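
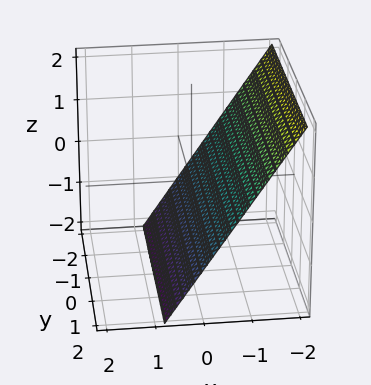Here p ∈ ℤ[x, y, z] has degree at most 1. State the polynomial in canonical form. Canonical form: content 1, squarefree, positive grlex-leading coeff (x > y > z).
First, deg p = 1. The surface is flat (a plane).
Then, from the axis intercepts and sections: one z-axis crossing is at z = -1; it misses every integer gridline on the y-axis.
Finally, solving for integer coefficients yields p as stated.

3*x + 2*z + 2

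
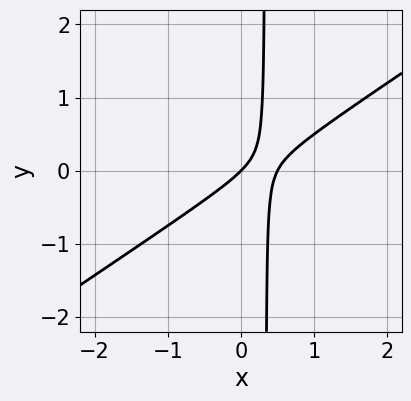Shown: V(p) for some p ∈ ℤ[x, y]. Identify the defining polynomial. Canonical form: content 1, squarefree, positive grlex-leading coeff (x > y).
2*x^2 - 3*x*y - x + y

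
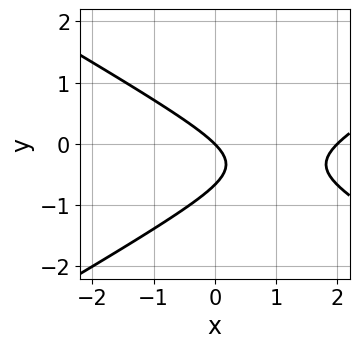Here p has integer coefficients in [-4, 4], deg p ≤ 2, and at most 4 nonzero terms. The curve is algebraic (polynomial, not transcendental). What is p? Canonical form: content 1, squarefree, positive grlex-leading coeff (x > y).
x^2 - 3*y^2 - 2*x - 2*y

(a) The degree is 2 — no degree-1 curve has this shape.
(b) Against the integer gridlines: the x-axis gridline crossings are at x ∈ {0, 2}; it crosses the y-axis at the gridline y = 0.
(c) Together with the visible shape, these determine p as stated.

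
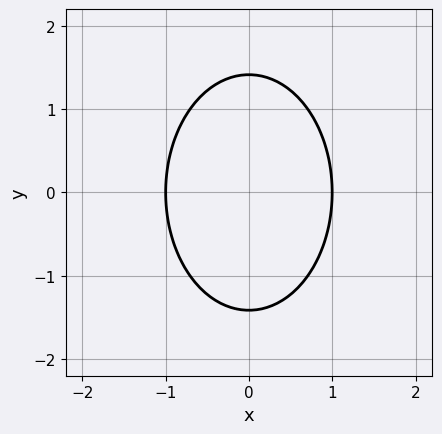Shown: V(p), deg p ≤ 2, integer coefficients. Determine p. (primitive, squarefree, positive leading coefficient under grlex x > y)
(a) The degree is 2 — the shape is more complex than any degree-1 curve.
(b) Symmetries: the y ↦ −y reflection is a symmetry, so y appears only in even powers; it's symmetric under x → −x, forcing even powers of x.
(c) Reading off the gridlines: the x-axis gridline crossings are at x ∈ {-1, 1}.
(d) These observations pin down the coefficients.

2*x^2 + y^2 - 2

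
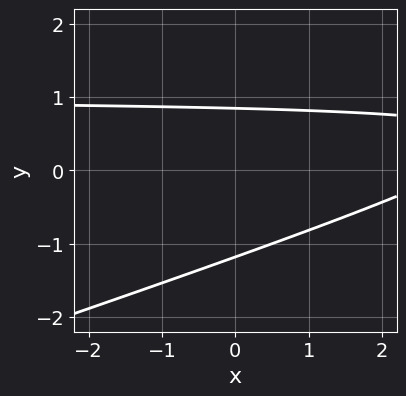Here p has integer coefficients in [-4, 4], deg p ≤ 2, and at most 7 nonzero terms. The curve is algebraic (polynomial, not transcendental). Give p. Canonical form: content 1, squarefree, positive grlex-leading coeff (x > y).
1. Degree: the shape is more complex than any degree-1 curve, so deg p = 2.
2. Checking where it meets the axes: no x-intercept at any integer in the box.
3. Assembling these constraints gives the stated polynomial.

x*y - 3*y^2 - x - y + 3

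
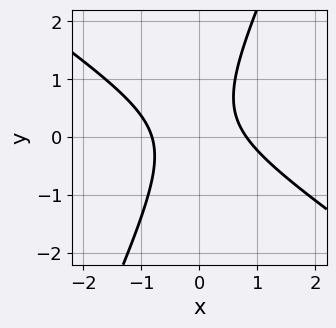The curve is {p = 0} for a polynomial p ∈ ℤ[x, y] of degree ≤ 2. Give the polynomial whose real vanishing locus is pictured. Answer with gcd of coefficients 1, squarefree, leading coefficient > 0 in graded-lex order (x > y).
3*x^2 + 3*x*y - 2*y^2 + y - 2

Degree: the shape is more complex than any degree-1 curve, so deg p = 2.
From the axis intercepts and sections: it misses every integer gridline on the y-axis.
Fitting integer coefficients to these (and the overall shape) gives p.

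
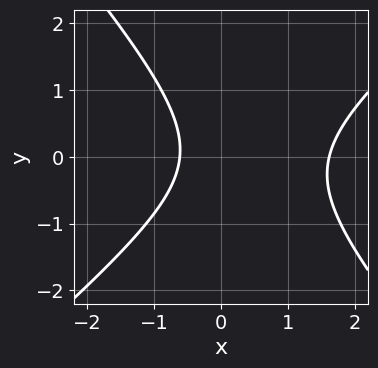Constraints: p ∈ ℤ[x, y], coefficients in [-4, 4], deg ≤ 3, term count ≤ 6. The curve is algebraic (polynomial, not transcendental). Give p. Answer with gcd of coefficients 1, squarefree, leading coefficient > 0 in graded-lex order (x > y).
3*x^2 - x*y - 3*y^2 - 3*x - 3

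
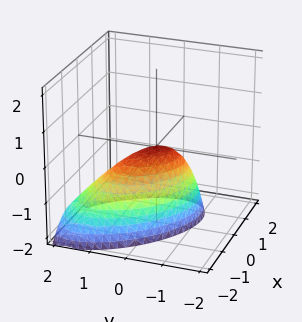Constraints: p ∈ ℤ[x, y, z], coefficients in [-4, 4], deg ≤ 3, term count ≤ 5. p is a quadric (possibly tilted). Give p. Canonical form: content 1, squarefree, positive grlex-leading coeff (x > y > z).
deg p = 2. No degree-1 surface has this shape.
Checking where it meets the axes: it meets the y-axis at y = 0 (among the integer gridlines); it crosses the x-axis at the gridline x = 0; it meets the z-axis at z = 0 (among the integer gridlines).
The integer polynomial consistent with all of this is the stated p.

2*x^2 + 2*x*y + 2*y^2 + y*z + 2*z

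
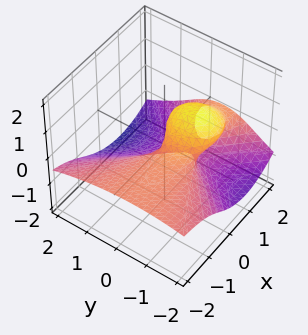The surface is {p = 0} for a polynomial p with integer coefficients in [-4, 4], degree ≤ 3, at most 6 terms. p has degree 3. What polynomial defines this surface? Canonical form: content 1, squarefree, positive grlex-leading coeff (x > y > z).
2*x^2*z + 2*z^3 - 3*x*z + y^2 + y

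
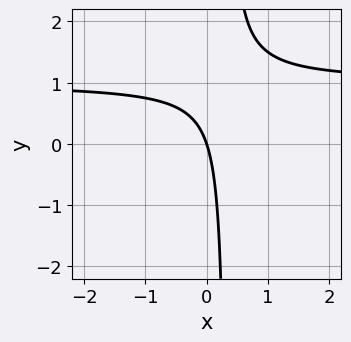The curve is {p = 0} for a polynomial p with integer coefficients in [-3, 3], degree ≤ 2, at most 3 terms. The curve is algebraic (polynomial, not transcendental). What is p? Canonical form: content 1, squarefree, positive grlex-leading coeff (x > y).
3*x*y - 3*x - y

First, deg p = 2. The shape is more complex than any degree-1 curve.
Then, from the axis intercepts and sections: one x-axis crossing is at x = 0; it crosses the y-axis at the gridline y = 0.
Finally, together with the visible shape, these determine p as stated.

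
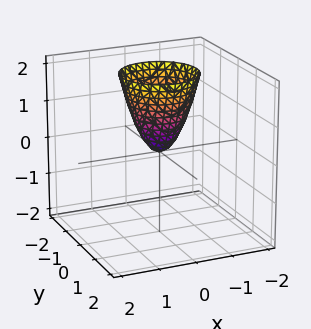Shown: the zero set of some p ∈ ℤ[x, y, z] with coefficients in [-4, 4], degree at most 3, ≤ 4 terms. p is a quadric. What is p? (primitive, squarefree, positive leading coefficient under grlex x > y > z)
2*x^2 + 2*y^2 - z

(a) The degree is 2 — a single bowl opening along one axis; a quadric.
(b) By symmetry, every cross-section ⟂ z is a circle, so x, y appear only via x² + y².
(c) Reading off the gridlines: a circular section at z = 2 has radius exactly 1; it crosses the x-axis at the gridline x = 0; it crosses the y-axis at the gridline y = 0.
(d) The integer polynomial consistent with all of this is the stated p.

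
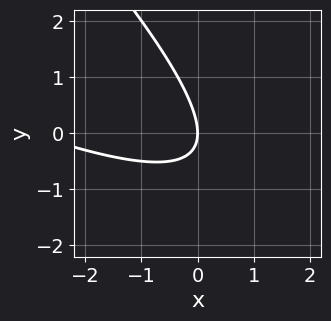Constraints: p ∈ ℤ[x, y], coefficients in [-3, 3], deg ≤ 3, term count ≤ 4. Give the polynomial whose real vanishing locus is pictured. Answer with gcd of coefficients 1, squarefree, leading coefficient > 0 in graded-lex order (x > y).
deg p = 2. A generic line meets the curve in up to 2 points.
From the axis intercepts and sections: one y-axis crossing is at y = 0; it crosses the x-axis at the gridline x = 0.
Together with the visible shape, these determine p as stated.

x^2 + 3*x*y + 2*y^2 + 3*x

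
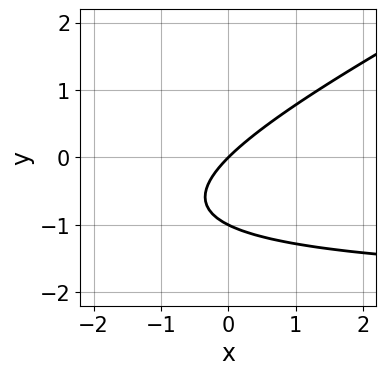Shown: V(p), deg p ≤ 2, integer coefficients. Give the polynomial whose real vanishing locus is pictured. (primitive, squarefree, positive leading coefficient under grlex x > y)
First, the degree is 2 — the shape is more complex than any degree-1 curve.
Then, from the axis intercepts and sections: the y-axis gridline crossings are at y ∈ {-1, 0}; it meets the x-axis at x = 0 (among the integer gridlines).
Finally, fitting integer coefficients to these (and the overall shape) gives p.

x*y - 2*y^2 + 2*x - 2*y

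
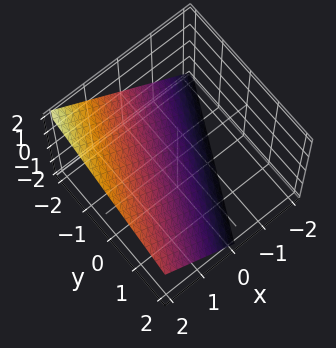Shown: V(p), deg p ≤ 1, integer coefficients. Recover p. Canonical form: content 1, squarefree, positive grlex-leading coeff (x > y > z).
2*x - y - 2*z - 2

(a) deg p = 1. Every cross-section is a straight line — this is a plane.
(b) From the axis intercepts and sections: it meets the y-axis at y = -2 (among the integer gridlines); it crosses the z-axis at the gridline z = -1; it crosses the x-axis at the gridline x = 1.
(c) Putting this together gives p.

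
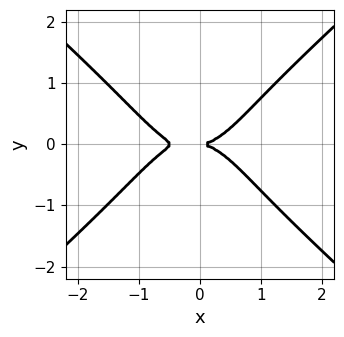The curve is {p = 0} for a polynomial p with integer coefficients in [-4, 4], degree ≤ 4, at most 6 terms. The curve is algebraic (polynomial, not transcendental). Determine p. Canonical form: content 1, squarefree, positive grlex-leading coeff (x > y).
2*x^4 - x^2*y^2 - 2*y^4 + x^3 - 3*y^2

deg p = 4. No degree-3 curve has this shape.
Symmetries: it's symmetric under y → −y, forcing even powers of y.
Against the integer gridlines: it meets the y-axis at y = 0 (among the integer gridlines); it meets the x-axis at x = 0 (among the integer gridlines).
The integer polynomial consistent with all of this is the stated p.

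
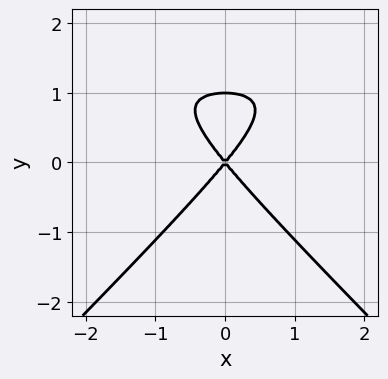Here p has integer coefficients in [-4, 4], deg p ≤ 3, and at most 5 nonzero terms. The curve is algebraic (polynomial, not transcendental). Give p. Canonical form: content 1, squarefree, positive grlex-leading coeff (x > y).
deg p = 3. A generic line meets the curve in up to 3 points.
Symmetries: it's symmetric under x → −x, forcing even powers of x.
From the visible intercepts: among the integer gridlines, it crosses the y-axis at y ∈ {0, 1}; one x-axis crossing is at x = 0.
Putting this together gives p.

2*x^2*y - 2*y^3 - 3*x^2 + 2*y^2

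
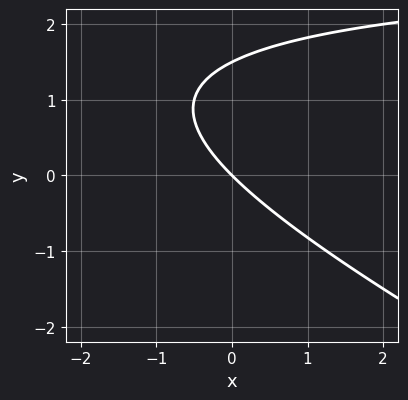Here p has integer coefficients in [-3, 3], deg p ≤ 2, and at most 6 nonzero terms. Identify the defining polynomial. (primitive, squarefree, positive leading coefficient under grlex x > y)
First, the degree is 2 — a generic line meets the curve in up to 2 points.
Then, observable constraints: it meets the y-axis at y = 0 (among the integer gridlines); one x-axis crossing is at x = 0.
Finally, solving for integer coefficients yields p as stated.

x*y + 2*y^2 - 3*x - 3*y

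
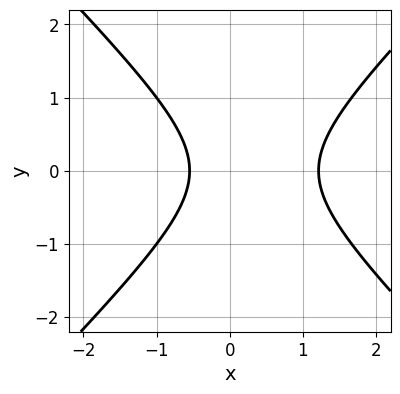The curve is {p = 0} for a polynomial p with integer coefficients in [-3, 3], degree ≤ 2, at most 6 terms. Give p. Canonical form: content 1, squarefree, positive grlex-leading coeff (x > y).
1. deg p = 2.
2. Symmetries: it's symmetric under y → −y, forcing even powers of y.
3. Reading off the gridlines: the curve avoids every integer y-axis point in the box.
4. Fitting integer coefficients to these (and the overall shape) gives p.

3*x^2 - 3*y^2 - 2*x - 2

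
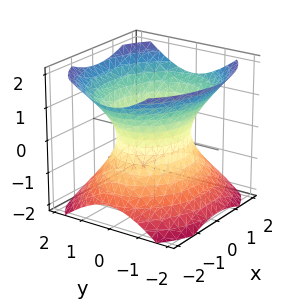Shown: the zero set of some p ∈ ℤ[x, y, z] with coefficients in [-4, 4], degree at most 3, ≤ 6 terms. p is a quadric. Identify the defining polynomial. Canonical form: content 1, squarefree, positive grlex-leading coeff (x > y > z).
2*x^2 + 3*y^2 - 3*z^2 - 3

deg p = 2. One connected sheet with a waist; a quadric.
Symmetries: it's symmetric under z → −z, forcing even powers of z; the y ↦ −y reflection is a symmetry, so y appears only in even powers; it's symmetric under x → −x, forcing even powers of x.
From the visible intercepts: it misses every integer gridline on the z-axis; the y-axis gridline crossings are at y ∈ {-1, 1}.
Fitting integer coefficients to these (and the overall shape) gives p.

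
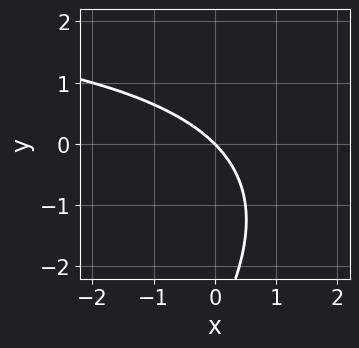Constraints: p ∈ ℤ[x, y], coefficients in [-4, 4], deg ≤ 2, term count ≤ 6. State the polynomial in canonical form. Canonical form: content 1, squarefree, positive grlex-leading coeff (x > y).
x*y - y^2 - 3*x - 3*y

deg p = 2.
From the visible intercepts: one x-axis crossing is at x = 0; it crosses the y-axis at the gridline y = 0.
These observations pin down the coefficients.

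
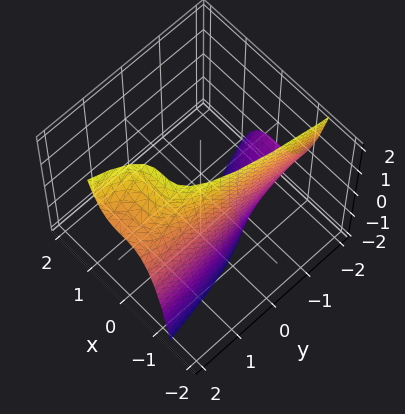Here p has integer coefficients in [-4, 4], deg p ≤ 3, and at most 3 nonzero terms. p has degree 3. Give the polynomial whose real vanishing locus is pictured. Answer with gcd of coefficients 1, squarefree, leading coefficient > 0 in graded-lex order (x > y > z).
3*x^3 - y*z + 2

1. The degree is 3 — the shape is more complex than any degree-2 surface.
2. From the axis intercepts and sections: it misses every integer gridline on the y-axis; no z-intercept at any integer in the box.
3. The integer polynomial consistent with all of this is the stated p.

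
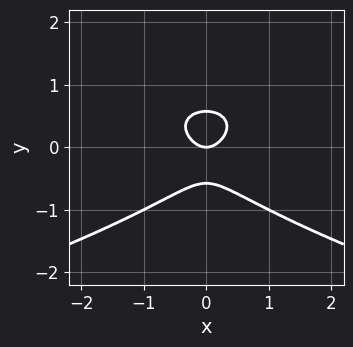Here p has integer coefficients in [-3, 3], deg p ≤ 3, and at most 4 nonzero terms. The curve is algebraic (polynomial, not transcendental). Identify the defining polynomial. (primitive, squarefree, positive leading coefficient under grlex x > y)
3*y^3 + 2*x^2 - y

(a) The degree is 3 — the shape is more complex than any degree-2 curve.
(b) Symmetries: mirror symmetry x ↦ −x ⇒ only even powers of x.
(c) Against the integer gridlines: it meets the y-axis at y = 0 (among the integer gridlines); it meets the x-axis at x = 0 (among the integer gridlines).
(d) Solving for integer coefficients yields p as stated.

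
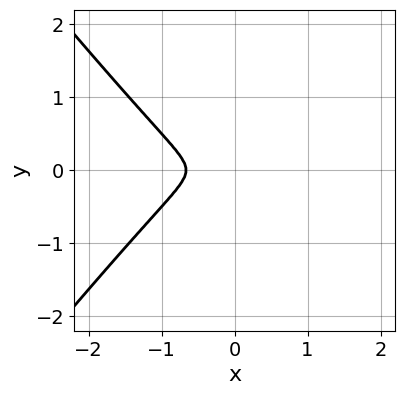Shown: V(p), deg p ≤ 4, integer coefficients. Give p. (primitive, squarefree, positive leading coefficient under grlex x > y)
3*x^3 - 2*x*y^2 + 2*x^2 + 2*y^2

(a) The degree is 3 — no degree-2 curve has this shape.
(b) Symmetries: it's symmetric under y → −y, forcing even powers of y.
(c) Together with the visible shape, these determine p as stated.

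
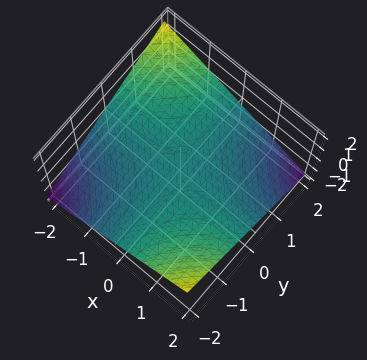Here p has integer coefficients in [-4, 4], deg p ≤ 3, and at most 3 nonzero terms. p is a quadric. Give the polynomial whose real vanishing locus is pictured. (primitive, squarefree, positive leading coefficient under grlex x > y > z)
x*y + 3*z

First, the degree is 2 — a hyperbolic paraboloid; a quadric.
Then, reading off the gridlines: every point of the x-axis in the box is on the surface; the visible y-axis segment lies entirely on the surface; it meets the z-axis at z = 0 (among the integer gridlines).
Finally, solving for integer coefficients yields p as stated.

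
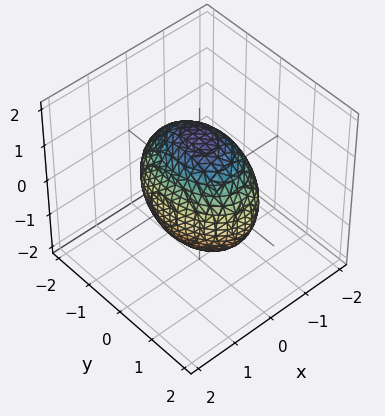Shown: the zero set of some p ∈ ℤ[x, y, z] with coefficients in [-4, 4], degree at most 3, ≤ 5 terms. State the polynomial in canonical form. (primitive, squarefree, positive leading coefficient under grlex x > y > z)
2*x^2 + y^2 + z^2 - 2

1. Degree: bounded and convex; a quadric, so deg p = 2.
2. Symmetries: mirror symmetry y ↦ −y ⇒ only even powers of y; mirror symmetry x ↦ −x ⇒ only even powers of x; the z ↦ −z reflection is a symmetry, so z appears only in even powers.
3. From the visible intercepts: among the integer gridlines, it crosses the x-axis at x ∈ {-1, 1}.
4. Together with the visible shape, these determine p as stated.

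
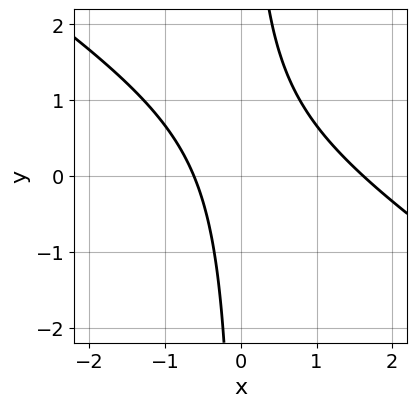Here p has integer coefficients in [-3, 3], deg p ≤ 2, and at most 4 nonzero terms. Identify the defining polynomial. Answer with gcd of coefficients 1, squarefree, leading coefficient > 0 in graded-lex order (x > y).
2*x^2 + 3*x*y - 2*x - 2

The degree is 2 — a generic line meets the curve in up to 2 points.
From the axis intercepts and sections: the curve avoids every integer y-axis point in the box.
Solving for integer coefficients yields p as stated.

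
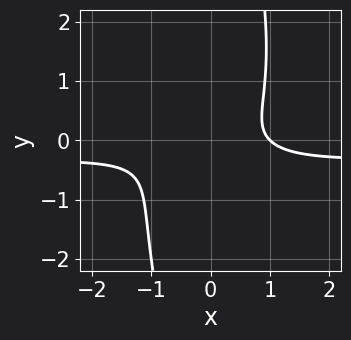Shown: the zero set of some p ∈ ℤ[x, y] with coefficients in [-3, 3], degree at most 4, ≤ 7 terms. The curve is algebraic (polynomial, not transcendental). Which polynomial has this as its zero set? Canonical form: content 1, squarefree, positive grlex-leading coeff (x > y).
(a) Degree: no degree-3 curve has this shape, so deg p = 4.
(b) Against the integer gridlines: no y-intercept at any integer in the box; one x-axis crossing is at x = 1.
(c) Putting this together gives p.

3*x^3*y + x*y^3 + x^3 - 3*y^2 - 1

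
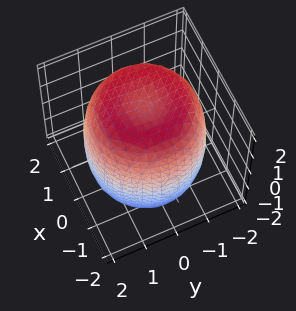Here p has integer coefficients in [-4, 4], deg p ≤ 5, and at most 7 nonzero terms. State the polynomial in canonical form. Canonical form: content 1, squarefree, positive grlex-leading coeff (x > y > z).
x^4 + 2*x^2*y^2 + y^4 - 2*x^2 - 2*y^2 + z^2 - 3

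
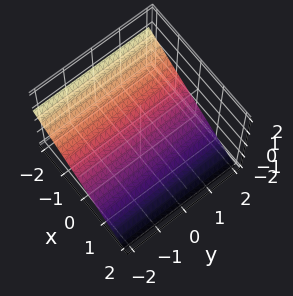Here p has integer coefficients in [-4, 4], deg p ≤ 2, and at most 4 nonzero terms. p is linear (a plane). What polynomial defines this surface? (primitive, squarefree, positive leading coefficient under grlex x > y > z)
2*x + 3*z + 2

(a) The degree is 1 — every cross-section is a straight line — this is a plane.
(b) Observable constraints: it misses every integer gridline on the y-axis; it meets the x-axis at x = -1 (among the integer gridlines).
(c) Fitting integer coefficients to these (and the overall shape) gives p.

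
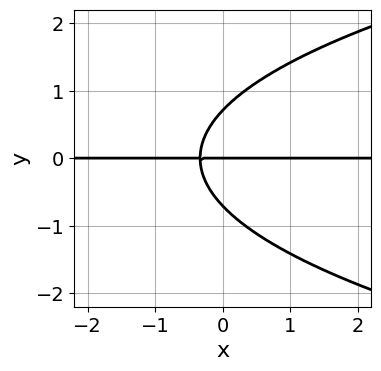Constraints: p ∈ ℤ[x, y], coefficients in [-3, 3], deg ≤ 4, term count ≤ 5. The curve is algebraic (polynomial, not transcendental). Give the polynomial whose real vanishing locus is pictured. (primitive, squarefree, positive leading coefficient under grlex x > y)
2*y^3 - 3*x*y - y

Degree: a generic line meets the curve in up to 3 points, so deg p = 3.
Checking where it meets the axes: every point of the x-axis in the box is on the curve; it meets the y-axis at y = 0 (among the integer gridlines).
Putting this together gives p.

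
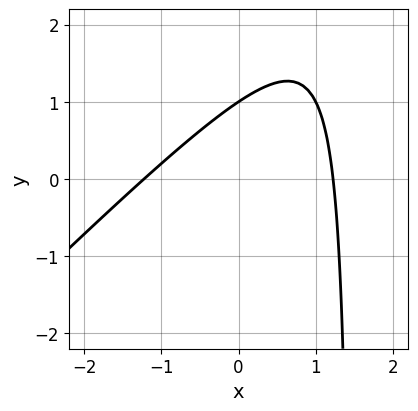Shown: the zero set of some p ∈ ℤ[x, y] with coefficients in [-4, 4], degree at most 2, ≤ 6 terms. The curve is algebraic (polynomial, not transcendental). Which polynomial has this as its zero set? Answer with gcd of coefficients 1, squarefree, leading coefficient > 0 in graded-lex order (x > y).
deg p = 2. No degree-1 curve has this shape.
Against the integer gridlines: it meets the y-axis at y = 1 (among the integer gridlines).
Solving for integer coefficients yields p as stated.

2*x^2 - 2*x*y + 3*y - 3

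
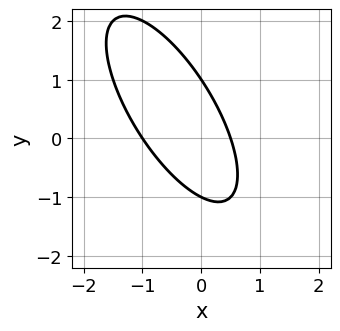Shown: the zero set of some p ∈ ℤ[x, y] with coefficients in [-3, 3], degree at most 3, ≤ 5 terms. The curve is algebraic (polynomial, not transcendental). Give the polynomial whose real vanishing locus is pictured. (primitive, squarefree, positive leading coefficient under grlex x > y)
First, degree: no degree-1 curve has this shape, so deg p = 2.
Then, observable constraints: one x-axis crossing is at x = -1; among the integer gridlines, it crosses the y-axis at y ∈ {-1, 1}.
Finally, putting this together gives p.

2*x^2 + 2*x*y + y^2 + x - 1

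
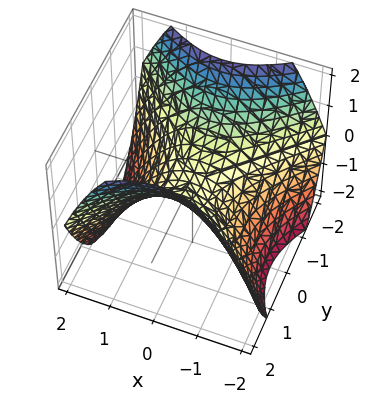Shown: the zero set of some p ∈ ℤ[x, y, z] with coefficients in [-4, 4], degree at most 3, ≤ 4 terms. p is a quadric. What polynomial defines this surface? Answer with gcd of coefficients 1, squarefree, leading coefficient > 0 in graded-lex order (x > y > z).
(a) The degree is 2 — a saddle surface; a quadric.
(b) Symmetries: it's symmetric under x → −x, forcing even powers of x; mirror symmetry y ↦ −y ⇒ only even powers of y.
(c) From the visible intercepts: it crosses the x-axis at the gridline x = 0; it meets the z-axis at z = 0 (among the integer gridlines).
(d) Fitting integer coefficients to these (and the overall shape) gives p.

2*x^2 - 2*y^2 + 3*z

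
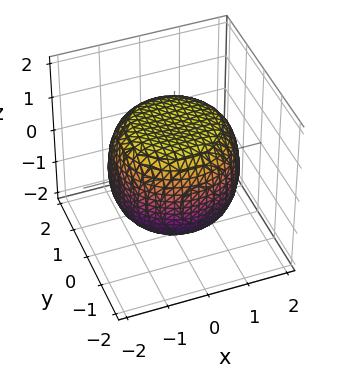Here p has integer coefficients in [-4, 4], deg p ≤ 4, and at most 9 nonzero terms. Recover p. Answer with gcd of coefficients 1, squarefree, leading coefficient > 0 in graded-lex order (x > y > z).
x^4 + 2*x^2*y^2 + y^4 - x^2 - y^2 + 2*z^2 - 3

deg p = 4.
Symmetries: the surface is invariant under rotation about z: p = q(x² + y², z).
Checking where it meets the axes: a circular section at z = 1 has radius between 1 and 2.
Matching integer coefficients to the picture gives p.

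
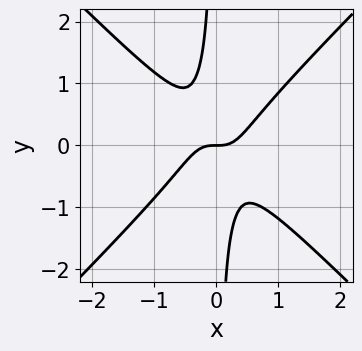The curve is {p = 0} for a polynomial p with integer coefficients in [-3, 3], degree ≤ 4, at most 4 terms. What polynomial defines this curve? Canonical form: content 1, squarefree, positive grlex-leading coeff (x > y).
First, deg p = 3. A generic line meets the curve in up to 3 points.
Next, from the visible intercepts: it meets the x-axis at x = 0 (among the integer gridlines); it meets the y-axis at y = 0 (among the integer gridlines).
Finally, fitting integer coefficients to these (and the overall shape) gives p.

3*x^3 - 3*x*y^2 - y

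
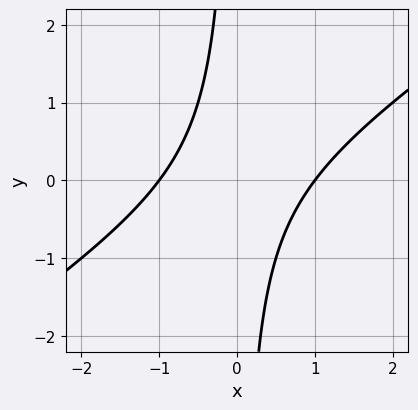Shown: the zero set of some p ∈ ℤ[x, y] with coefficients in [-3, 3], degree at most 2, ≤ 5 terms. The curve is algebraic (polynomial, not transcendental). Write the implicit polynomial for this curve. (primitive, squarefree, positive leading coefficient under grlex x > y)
1. Degree: no degree-1 curve has this shape, so deg p = 2.
2. Reading off the gridlines: no y-intercept at any integer in the box; the x-axis gridline crossings are at x ∈ {-1, 1}.
3. Putting this together gives p.

2*x^2 - 3*x*y - 2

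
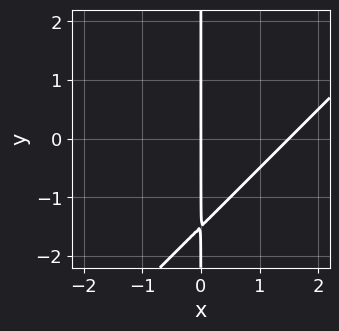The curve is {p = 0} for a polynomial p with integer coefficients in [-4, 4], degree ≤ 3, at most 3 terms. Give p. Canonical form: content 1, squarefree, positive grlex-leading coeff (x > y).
2*x^2 - 2*x*y - 3*x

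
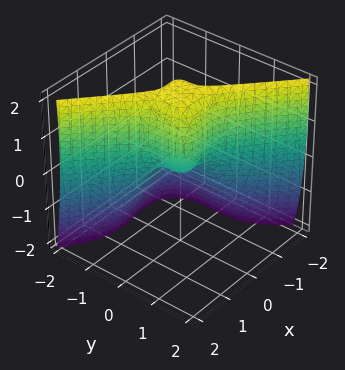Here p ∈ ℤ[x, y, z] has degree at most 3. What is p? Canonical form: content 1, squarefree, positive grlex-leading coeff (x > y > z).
3*x^3 - x*y^2 + 3*y^3 + z^2 - 2*z

(a) The degree is 3 — no degree-2 surface has this shape.
(b) Checking where it meets the axes: one y-axis crossing is at y = 0; it crosses the x-axis at the gridline x = 0.
(c) These observations pin down the coefficients.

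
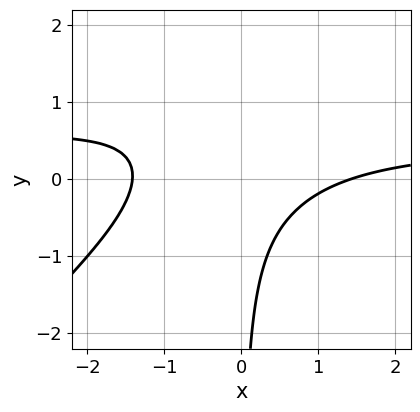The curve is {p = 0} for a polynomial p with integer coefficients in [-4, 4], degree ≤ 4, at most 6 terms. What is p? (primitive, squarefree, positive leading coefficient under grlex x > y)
(a) The degree is 3 — a generic line meets the curve in up to 3 points.
(b) From the visible intercepts: the curve avoids every integer y-axis point in the box.
(c) The integer polynomial consistent with all of this is the stated p.

2*x^2*y - 2*x*y^2 - x^2 + 3*x*y + 2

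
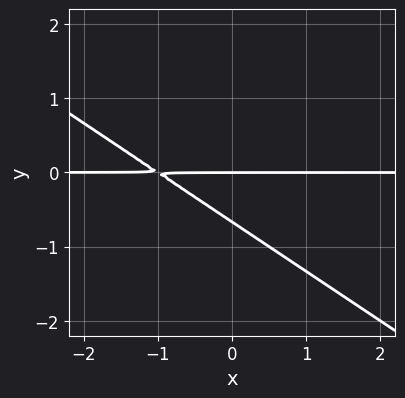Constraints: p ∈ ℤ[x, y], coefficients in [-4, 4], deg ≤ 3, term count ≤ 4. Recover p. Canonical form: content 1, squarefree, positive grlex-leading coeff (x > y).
2*x*y + 3*y^2 + 2*y

The degree is 2 — the shape is more complex than any degree-1 curve.
Reading off the gridlines: every point of the x-axis in the box is on the curve; it meets the y-axis at y = 0 (among the integer gridlines).
Matching integer coefficients to the picture gives p.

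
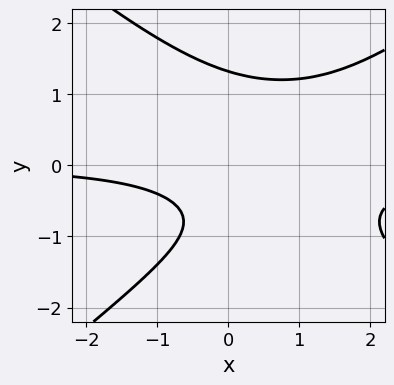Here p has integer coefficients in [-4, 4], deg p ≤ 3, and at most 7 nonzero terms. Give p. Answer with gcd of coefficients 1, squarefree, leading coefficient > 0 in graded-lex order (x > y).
(a) Degree: no degree-2 curve has this shape, so deg p = 3.
(b) From the axis intercepts and sections: the curve avoids every integer x-axis point in the box.
(c) Assembling these constraints gives the stated polynomial.

2*x^2*y - 3*y^3 - 3*x*y + 3*y + 3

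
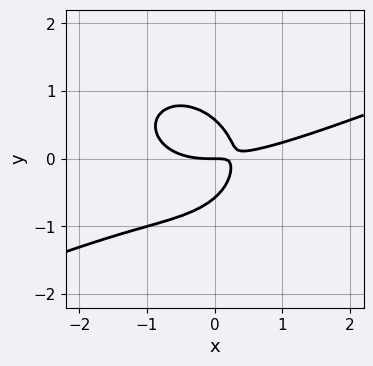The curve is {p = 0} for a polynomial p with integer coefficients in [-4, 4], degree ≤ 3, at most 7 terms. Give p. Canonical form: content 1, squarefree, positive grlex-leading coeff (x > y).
x^3 - 2*x^2*y - 3*y^3 - 3*x*y + y

First, the degree is 3 — a generic line meets the curve in up to 3 points.
Next, observable constraints: one x-axis crossing is at x = 0; one y-axis crossing is at y = 0.
Finally, putting this together gives p.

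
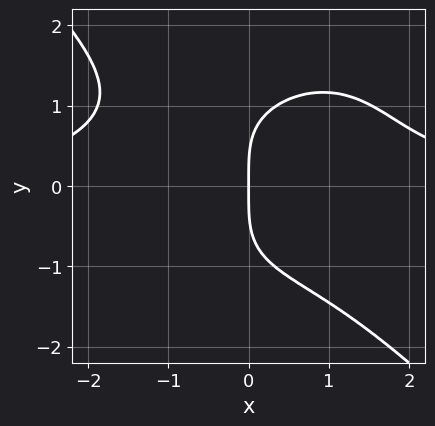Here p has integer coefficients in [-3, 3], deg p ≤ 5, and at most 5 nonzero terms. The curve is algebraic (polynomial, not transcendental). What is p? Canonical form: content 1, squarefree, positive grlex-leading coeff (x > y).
The degree is 4 — a generic line meets the curve in up to 4 points.
Checking where it meets the axes: one x-axis crossing is at x = 0; it meets the y-axis at y = 0 (among the integer gridlines).
Fitting integer coefficients to these (and the overall shape) gives p.

x^3*y + y^4 - 3*x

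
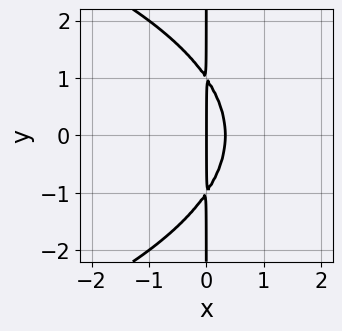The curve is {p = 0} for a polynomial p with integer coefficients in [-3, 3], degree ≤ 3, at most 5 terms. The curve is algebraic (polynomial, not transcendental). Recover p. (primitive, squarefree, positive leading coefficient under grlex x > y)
First, degree: a generic line meets the curve in up to 3 points, so deg p = 3.
Then, symmetries: it's symmetric under y → −y, forcing even powers of y.
Next, against the integer gridlines: every point of the y-axis in the box is on the curve; it crosses the x-axis at the gridline x = 0.
Finally, the integer polynomial consistent with all of this is the stated p.

x*y^2 + 3*x^2 - x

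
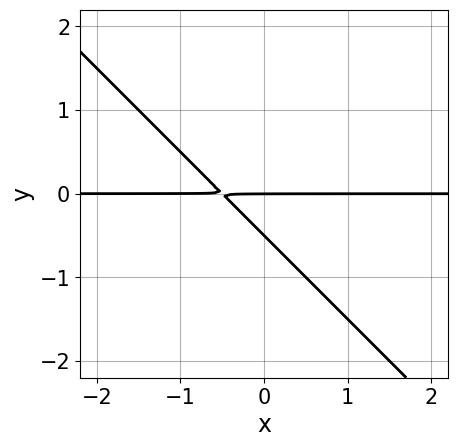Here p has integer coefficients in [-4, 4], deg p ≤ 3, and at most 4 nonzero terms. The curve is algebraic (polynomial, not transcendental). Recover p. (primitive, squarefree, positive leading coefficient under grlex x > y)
Degree: a generic line meets the curve in up to 2 points, so deg p = 2.
Observable constraints: every point of the x-axis in the box is on the curve; it meets the y-axis at y = 0 (among the integer gridlines).
Solving for integer coefficients yields p as stated.

2*x*y + 2*y^2 + y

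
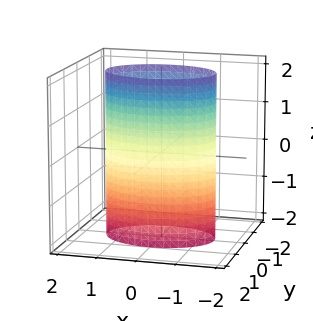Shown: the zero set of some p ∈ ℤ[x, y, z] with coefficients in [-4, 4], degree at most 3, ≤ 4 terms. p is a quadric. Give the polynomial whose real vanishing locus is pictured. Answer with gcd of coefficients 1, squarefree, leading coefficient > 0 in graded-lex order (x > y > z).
x^2 + 2*y^2 - 2

The degree is 2 — constant cross-section along one axis; a quadric.
Symmetries: it's symmetric under x → −x, forcing even powers of x; it's symmetric under z → −z, forcing even powers of z; the y ↦ −y reflection is a symmetry, so y appears only in even powers.
Checking where it meets the axes: the y-axis gridline crossings are at y ∈ {-1, 1}; no z-intercept at any integer in the box.
Together with the visible shape, these determine p as stated.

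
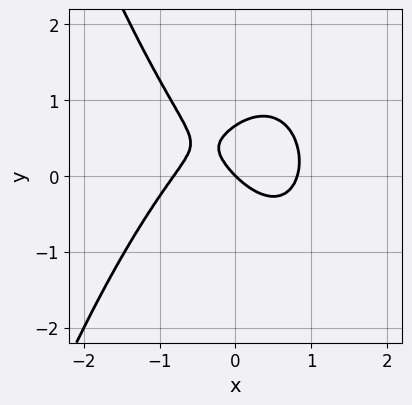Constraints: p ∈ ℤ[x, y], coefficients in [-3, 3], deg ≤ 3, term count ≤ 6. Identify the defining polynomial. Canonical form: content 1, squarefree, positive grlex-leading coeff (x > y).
3*x^3 + x*y + 3*y^2 - 2*x - 2*y

1. Degree: no degree-2 curve has this shape, so deg p = 3.
2. From the visible intercepts: it meets the y-axis at y = 0 (among the integer gridlines); it crosses the x-axis at the gridline x = 0.
3. The integer polynomial consistent with all of this is the stated p.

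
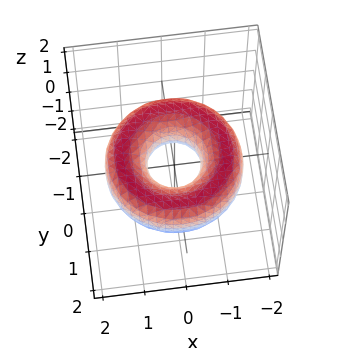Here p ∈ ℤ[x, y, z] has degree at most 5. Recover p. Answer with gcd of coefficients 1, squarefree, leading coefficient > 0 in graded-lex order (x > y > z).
(a) Degree: a generic line meets the surface in up to 4 points, so deg p = 4.
(b) Symmetry: the z-axis is an axis of rotation, so x and y enter only as x² + y².
(c) Against the integer gridlines: a circular section at z = 0 has radius between 0 and 1; no z-intercept at any integer in the box.
(d) Putting this together gives p.

x^4 + 2*x^2*y^2 + y^4 - 3*x^2 - 3*y^2 + 3*z^2 + 1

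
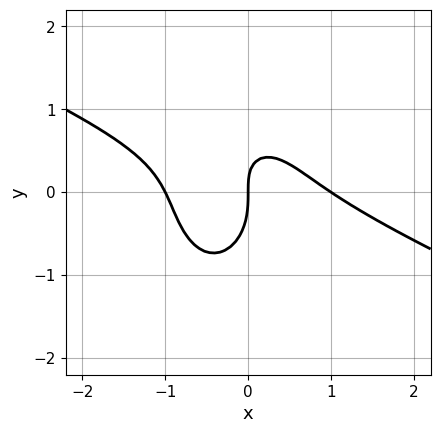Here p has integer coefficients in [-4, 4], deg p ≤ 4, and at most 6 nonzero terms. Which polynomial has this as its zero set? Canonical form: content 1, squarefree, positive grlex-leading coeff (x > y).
(a) Degree: a generic line meets the curve in up to 3 points, so deg p = 3.
(b) Observable constraints: one y-axis crossing is at y = 0; the x-axis gridline crossings are at x ∈ {-1, 0, 1}.
(c) These observations pin down the coefficients.

x^3 + 2*x^2*y + y^3 + x*y - x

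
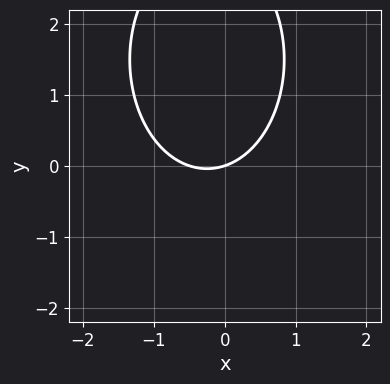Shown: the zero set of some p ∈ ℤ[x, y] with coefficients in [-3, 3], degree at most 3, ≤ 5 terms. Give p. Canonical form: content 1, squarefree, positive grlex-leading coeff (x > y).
(a) deg p = 2. The shape is more complex than any degree-1 curve.
(b) Against the integer gridlines: it crosses the x-axis at the gridline x = 0; one y-axis crossing is at y = 0.
(c) Assembling these constraints gives the stated polynomial.

2*x^2 + y^2 + x - 3*y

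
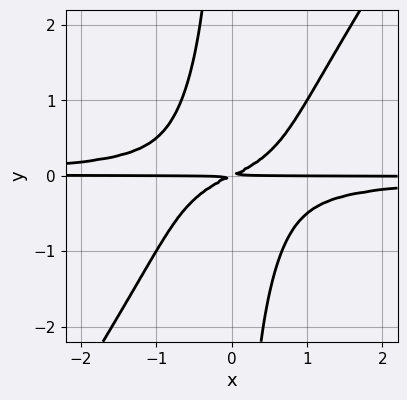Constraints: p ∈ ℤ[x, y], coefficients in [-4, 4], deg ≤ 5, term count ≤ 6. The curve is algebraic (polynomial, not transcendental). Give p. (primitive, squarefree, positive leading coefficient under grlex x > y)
3*x^2*y^2 - 2*x*y^3 + x*y - 2*y^2

First, deg p = 4. A generic line meets the curve in up to 4 points.
Next, from the axis intercepts and sections: the visible x-axis segment lies entirely on the curve.
Finally, solving for integer coefficients yields p as stated.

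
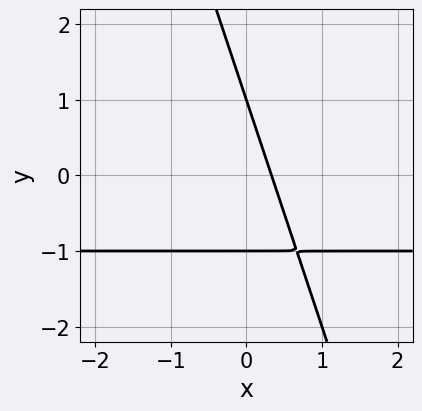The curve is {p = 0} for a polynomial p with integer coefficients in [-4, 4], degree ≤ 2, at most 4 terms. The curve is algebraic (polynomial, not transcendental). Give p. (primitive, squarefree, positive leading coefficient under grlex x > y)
(a) deg p = 2. No degree-1 curve has this shape.
(b) Reading off the gridlines: the y-axis gridline crossings are at y ∈ {-1, 1}.
(c) These observations pin down the coefficients.

3*x*y + y^2 + 3*x - 1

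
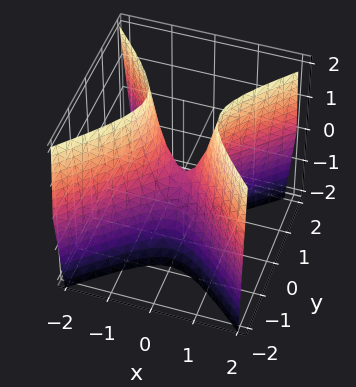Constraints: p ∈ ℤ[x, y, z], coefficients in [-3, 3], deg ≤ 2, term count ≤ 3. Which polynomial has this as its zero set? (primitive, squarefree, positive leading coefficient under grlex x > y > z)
3*x^2 - 3*y^2 - z

The degree is 2 — a hyperbolic paraboloid; a quadric.
Symmetries: mirror symmetry y ↦ −y ⇒ only even powers of y; the x ↦ −x reflection is a symmetry, so x appears only in even powers.
Against the integer gridlines: one z-axis crossing is at z = 0; it meets the y-axis at y = 0 (among the integer gridlines); it crosses the x-axis at the gridline x = 0.
Fitting integer coefficients to these (and the overall shape) gives p.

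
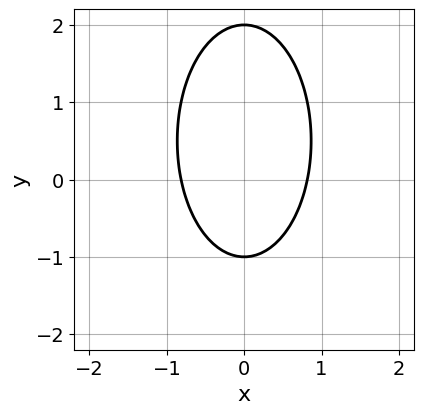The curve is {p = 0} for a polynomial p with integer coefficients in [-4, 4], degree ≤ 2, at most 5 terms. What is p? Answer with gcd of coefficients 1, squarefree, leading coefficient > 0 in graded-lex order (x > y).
(a) deg p = 2.
(b) Symmetries: the x ↦ −x reflection is a symmetry, so x appears only in even powers.
(c) From the axis intercepts and sections: among the integer gridlines, it crosses the y-axis at y ∈ {-1, 2}.
(d) These observations pin down the coefficients.

3*x^2 + y^2 - y - 2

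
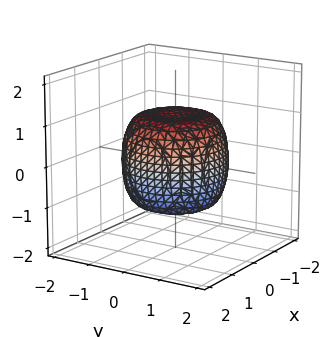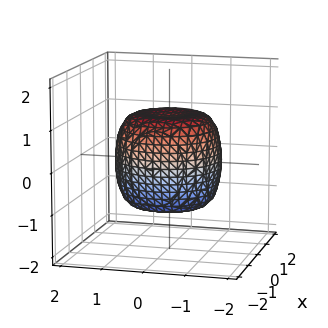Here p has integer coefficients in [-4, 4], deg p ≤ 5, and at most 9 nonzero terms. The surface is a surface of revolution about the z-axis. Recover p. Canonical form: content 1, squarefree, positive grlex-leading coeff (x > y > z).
1. The degree is 4 — a generic line meets the surface in up to 4 points.
2. Symmetry: the surface is invariant under rotation about z: p = q(x² + y², z).
3. Against the integer gridlines: a circular section at z = 1 has radius exactly 1; the z-axis gridline crossings are at z ∈ {-1, 1}.
4. Solving for integer coefficients yields p as stated.

x^4 + 2*x^2*y^2 + y^4 - x^2 - y^2 + z^2 - 1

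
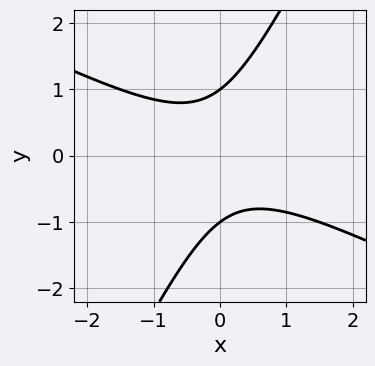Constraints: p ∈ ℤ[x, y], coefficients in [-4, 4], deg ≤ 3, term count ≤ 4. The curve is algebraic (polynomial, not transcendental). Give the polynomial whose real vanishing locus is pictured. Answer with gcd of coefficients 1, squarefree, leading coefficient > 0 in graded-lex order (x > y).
2*x^2 + 3*x*y - 2*y^2 + 2

First, deg p = 2. A generic line meets the curve in up to 2 points.
Then, checking where it meets the axes: among the integer gridlines, it crosses the y-axis at y ∈ {-1, 1}; it misses every integer gridline on the x-axis.
Finally, fitting integer coefficients to these (and the overall shape) gives p.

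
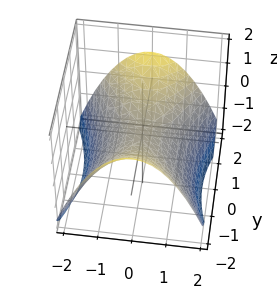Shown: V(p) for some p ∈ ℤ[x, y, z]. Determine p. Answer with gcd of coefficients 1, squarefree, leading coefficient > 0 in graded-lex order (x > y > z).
1. The degree is 2 — a saddle surface; a quadric.
2. Symmetries: it's symmetric under x → −x, forcing even powers of x; mirror symmetry y ↦ −y ⇒ only even powers of y.
3. From the visible intercepts: one z-axis crossing is at z = 0; it meets the y-axis at y = 0 (among the integer gridlines).
4. The integer polynomial consistent with all of this is the stated p.

2*x^2 - y^2 + 3*z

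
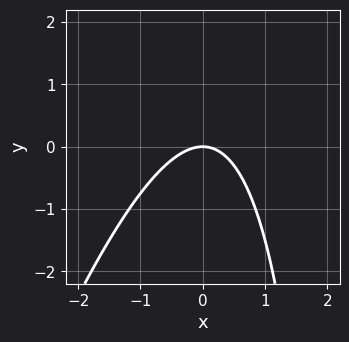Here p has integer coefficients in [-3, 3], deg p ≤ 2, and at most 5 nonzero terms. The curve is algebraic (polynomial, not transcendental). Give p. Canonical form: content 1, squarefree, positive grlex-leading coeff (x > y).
(a) The degree is 2 — a generic line meets the curve in up to 2 points.
(b) Reading off the gridlines: one x-axis crossing is at x = 0; it crosses the y-axis at the gridline y = 0.
(c) Together with the visible shape, these determine p as stated.

3*x^2 - x*y + 3*y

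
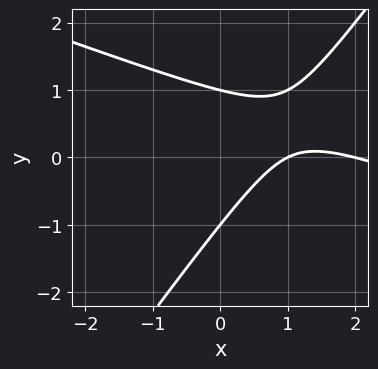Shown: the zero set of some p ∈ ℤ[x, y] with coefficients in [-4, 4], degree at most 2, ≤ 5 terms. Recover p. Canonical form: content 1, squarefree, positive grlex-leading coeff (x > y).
The degree is 2 — a generic line meets the curve in up to 2 points.
From the axis intercepts and sections: the y-axis gridline crossings are at y ∈ {-1, 1}; among the integer gridlines, it crosses the x-axis at x ∈ {1, 2}.
Putting this together gives p.

x^2 + 2*x*y - 2*y^2 - 3*x + 2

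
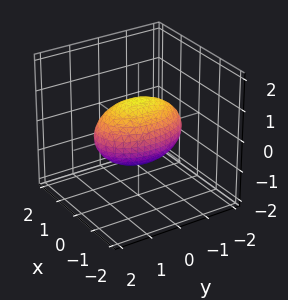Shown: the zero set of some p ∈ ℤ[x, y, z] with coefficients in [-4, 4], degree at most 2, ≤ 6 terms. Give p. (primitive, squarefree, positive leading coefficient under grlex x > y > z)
2*x^2 + y^2 + 2*z^2 - 2

1. The degree is 2 — bounded and convex; a quadric.
2. Symmetries: it's symmetric under x → −x, forcing even powers of x; the z ↦ −z reflection is a symmetry, so z appears only in even powers; mirror symmetry y ↦ −y ⇒ only even powers of y.
3. Checking where it meets the axes: among the integer gridlines, it crosses the z-axis at z ∈ {-1, 1}; among the integer gridlines, it crosses the x-axis at x ∈ {-1, 1}.
4. Assembling these constraints gives the stated polynomial.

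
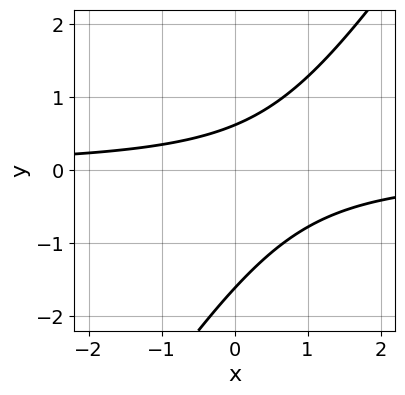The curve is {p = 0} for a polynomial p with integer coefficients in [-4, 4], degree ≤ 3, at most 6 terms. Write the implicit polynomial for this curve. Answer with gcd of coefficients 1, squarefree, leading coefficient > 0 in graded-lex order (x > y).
3*x*y - 2*y^2 - 2*y + 2

(a) The degree is 2 — a generic line meets the curve in up to 2 points.
(b) Observable constraints: no x-intercept at any integer in the box.
(c) Putting this together gives p.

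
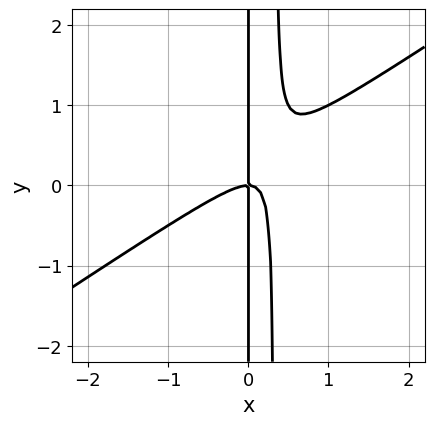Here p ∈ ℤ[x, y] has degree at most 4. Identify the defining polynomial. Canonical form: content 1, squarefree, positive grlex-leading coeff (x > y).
2*x^3 - 3*x^2*y + x*y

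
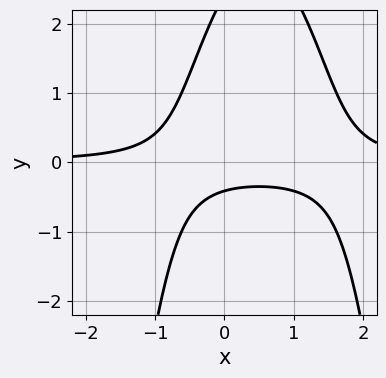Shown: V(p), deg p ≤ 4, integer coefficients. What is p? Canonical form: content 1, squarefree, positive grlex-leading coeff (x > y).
2*x^2*y - 2*x*y + y^2 - 2*y - 1

The degree is 3 — a generic line meets the curve in up to 3 points.
Checking where it meets the axes: the curve avoids every integer x-axis point in the box.
These observations pin down the coefficients.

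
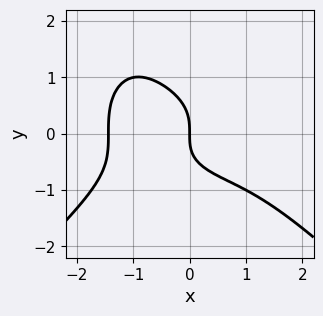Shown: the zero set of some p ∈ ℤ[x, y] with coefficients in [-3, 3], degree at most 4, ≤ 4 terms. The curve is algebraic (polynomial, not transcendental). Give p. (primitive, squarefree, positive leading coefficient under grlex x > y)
x^4 - y^4 + 3*y^3 + 3*x

1. deg p = 4. A generic line meets the curve in up to 4 points.
2. Checking where it meets the axes: it crosses the x-axis at the gridline x = 0; it meets the y-axis at y = 0 (among the integer gridlines).
3. The integer polynomial consistent with all of this is the stated p.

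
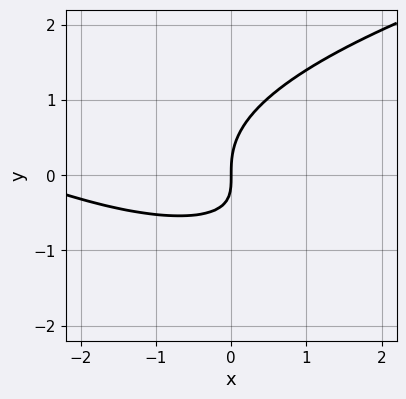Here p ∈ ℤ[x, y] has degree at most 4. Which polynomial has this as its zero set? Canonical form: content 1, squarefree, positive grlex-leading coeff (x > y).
3*y^3 - x^2 - 3*x*y - 3*x

First, deg p = 3.
Next, against the integer gridlines: one y-axis crossing is at y = 0; it meets the x-axis at x = 0 (among the integer gridlines).
Finally, together with the visible shape, these determine p as stated.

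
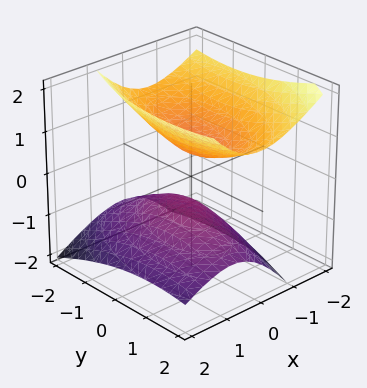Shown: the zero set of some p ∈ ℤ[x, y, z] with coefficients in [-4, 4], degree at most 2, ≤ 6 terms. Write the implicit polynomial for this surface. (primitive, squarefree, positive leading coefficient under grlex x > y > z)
There are 2 components. Treating them together as one polynomial.
The degree is 2 — the shape is more complex than any degree-1 surface.
From the axis intercepts and sections: no y-intercept at any integer in the box; it misses every integer gridline on the x-axis.
Fitting integer coefficients to these (and the overall shape) gives p.

3*x^2 - x*y + 2*x*z + y^2 - 3*z^2 + 1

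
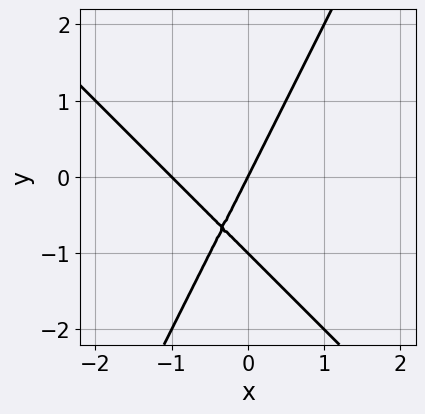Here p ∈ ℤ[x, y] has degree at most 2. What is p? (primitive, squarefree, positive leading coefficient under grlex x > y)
2*x^2 + x*y - y^2 + 2*x - y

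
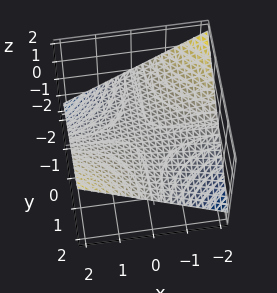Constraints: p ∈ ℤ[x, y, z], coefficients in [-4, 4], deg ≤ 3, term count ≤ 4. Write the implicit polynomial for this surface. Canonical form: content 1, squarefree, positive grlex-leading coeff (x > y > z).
x*y - 3*z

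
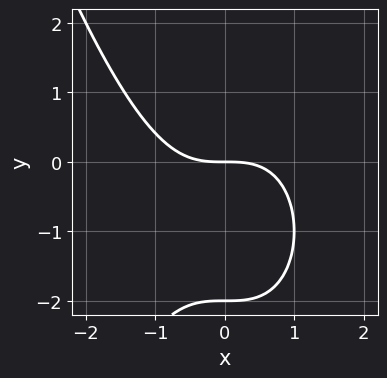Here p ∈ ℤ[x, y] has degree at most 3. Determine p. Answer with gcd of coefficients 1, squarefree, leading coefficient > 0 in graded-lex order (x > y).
x^3 + y^2 + 2*y

The degree is 3 — no degree-2 curve has this shape.
From the axis intercepts and sections: the y-axis gridline crossings are at y ∈ {-2, 0}; one x-axis crossing is at x = 0.
Together with the visible shape, these determine p as stated.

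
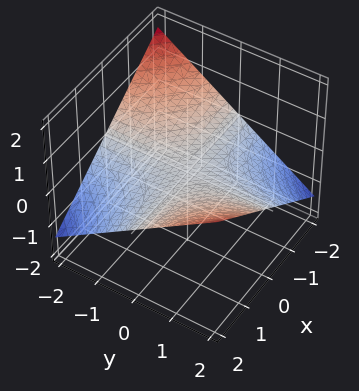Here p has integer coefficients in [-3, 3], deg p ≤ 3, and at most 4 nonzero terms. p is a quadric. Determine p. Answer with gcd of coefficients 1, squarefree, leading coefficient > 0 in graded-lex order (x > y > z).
x*y - 3*z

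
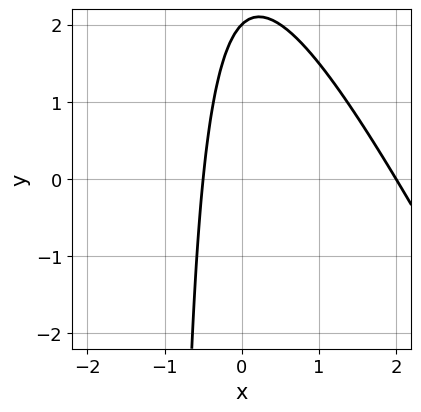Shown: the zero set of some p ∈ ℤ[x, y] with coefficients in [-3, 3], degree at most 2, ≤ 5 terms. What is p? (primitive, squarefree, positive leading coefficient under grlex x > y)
2*x^2 + x*y - 3*x + y - 2

Degree: the shape is more complex than any degree-1 curve, so deg p = 2.
From the axis intercepts and sections: it meets the y-axis at y = 2 (among the integer gridlines); it meets the x-axis at x = 2 (among the integer gridlines).
These observations pin down the coefficients.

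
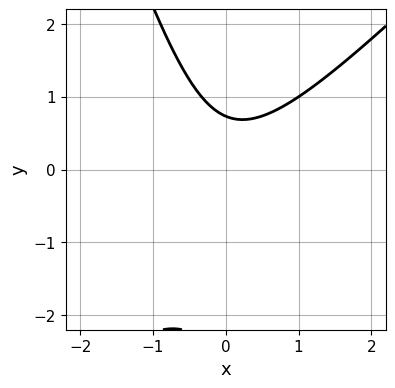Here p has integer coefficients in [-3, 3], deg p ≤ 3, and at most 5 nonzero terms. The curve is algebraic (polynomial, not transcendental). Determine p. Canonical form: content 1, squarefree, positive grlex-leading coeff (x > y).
3*x^2 - 2*x*y - y^2 - 2*y + 2

Degree: no degree-1 curve has this shape, so deg p = 2.
Reading off the gridlines: it misses every integer gridline on the x-axis.
Putting this together gives p.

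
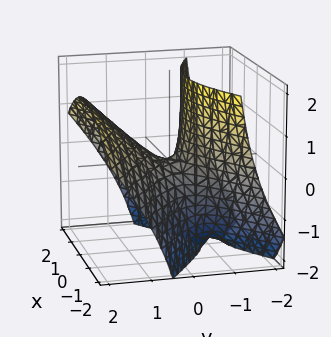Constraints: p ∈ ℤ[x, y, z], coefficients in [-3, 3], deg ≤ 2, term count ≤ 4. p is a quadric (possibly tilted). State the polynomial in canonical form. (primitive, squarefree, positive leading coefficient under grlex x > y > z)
First, the degree is 2 — the shape is more complex than any degree-1 surface.
Then, observable constraints: it meets the y-axis at y = 0 (among the integer gridlines); it meets the x-axis at x = 0 (among the integer gridlines); one z-axis crossing is at z = 0.
Finally, together with the visible shape, these determine p as stated.

x^2 - 2*y^2 + 2*y*z + z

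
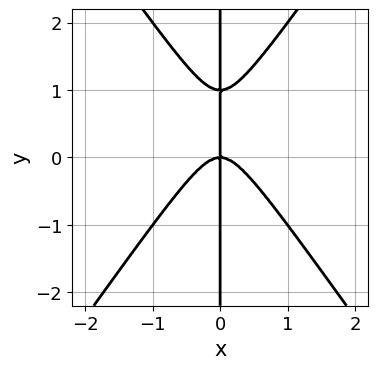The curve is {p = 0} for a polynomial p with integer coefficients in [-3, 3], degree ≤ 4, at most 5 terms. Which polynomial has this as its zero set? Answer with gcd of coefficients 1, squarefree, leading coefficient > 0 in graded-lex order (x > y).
Degree: no degree-2 curve has this shape, so deg p = 3.
Reading off the gridlines: it crosses the x-axis at the gridline x = 0; every point of the y-axis in the box is on the curve.
Fitting integer coefficients to these (and the overall shape) gives p.

2*x^3 - x*y^2 + x*y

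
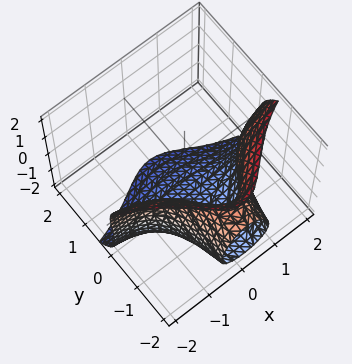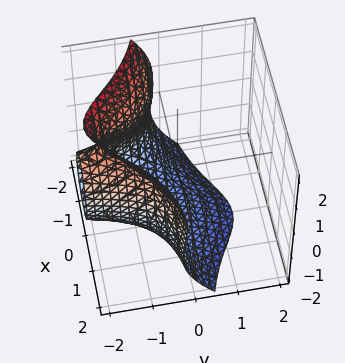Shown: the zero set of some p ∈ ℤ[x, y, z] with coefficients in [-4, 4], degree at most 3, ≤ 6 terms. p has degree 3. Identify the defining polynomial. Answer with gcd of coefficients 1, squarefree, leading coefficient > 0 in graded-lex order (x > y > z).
2*x^2*y + y*z^2 + z^3 - z + 2

First, degree: no degree-2 surface has this shape, so deg p = 3.
Then, observable constraints: it misses every integer gridline on the y-axis; it misses every integer gridline on the x-axis.
Finally, together with the visible shape, these determine p as stated.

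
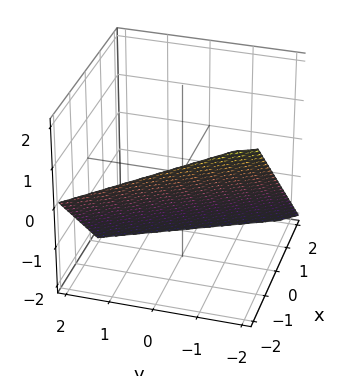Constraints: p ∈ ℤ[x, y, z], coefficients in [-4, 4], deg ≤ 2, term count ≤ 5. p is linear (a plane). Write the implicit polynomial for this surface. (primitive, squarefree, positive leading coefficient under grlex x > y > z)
2*x + y + 2*z + 2

1. Degree: the surface is flat (a plane), so deg p = 1.
2. Reading off the gridlines: it meets the y-axis at y = -2 (among the integer gridlines); one x-axis crossing is at x = -1.
3. Assembling these constraints gives the stated polynomial. Check: (0, 0, -1) on the z-axis lies on the surface, and p(0, 0, -1) = 0. ✓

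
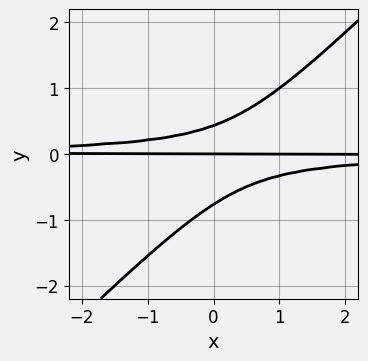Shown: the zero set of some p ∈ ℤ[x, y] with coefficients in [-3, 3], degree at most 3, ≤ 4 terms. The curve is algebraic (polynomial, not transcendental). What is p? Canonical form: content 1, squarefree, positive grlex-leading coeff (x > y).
deg p = 3.
Reading off the gridlines: it meets the y-axis at y = 0 (among the integer gridlines); every point of the x-axis in the box is on the curve.
Assembling these constraints gives the stated polynomial.

3*x*y^2 - 3*y^3 - y^2 + y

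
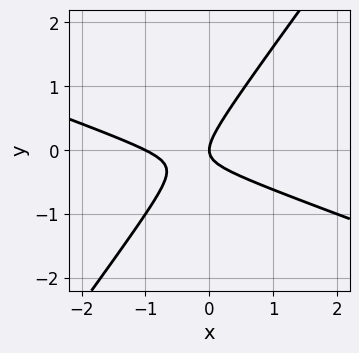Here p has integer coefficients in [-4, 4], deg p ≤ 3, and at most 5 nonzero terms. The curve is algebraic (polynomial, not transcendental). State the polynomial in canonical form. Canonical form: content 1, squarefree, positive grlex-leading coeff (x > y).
First, deg p = 2.
Next, from the visible intercepts: one y-axis crossing is at y = 0; among the integer gridlines, it crosses the x-axis at x ∈ {-1, 0}.
Finally, fitting integer coefficients to these (and the overall shape) gives p.

x^2 + 2*x*y - 2*y^2 + x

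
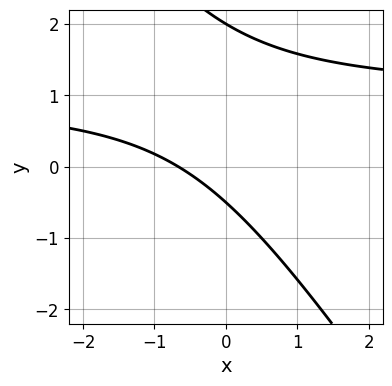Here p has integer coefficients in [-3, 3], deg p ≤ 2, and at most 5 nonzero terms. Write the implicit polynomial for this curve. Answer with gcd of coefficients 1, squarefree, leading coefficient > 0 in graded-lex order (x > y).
3*x*y + 2*y^2 - 3*x - 3*y - 2

Degree: a generic line meets the curve in up to 2 points, so deg p = 2.
Observable constraints: it meets the y-axis at y = 2 (among the integer gridlines).
The integer polynomial consistent with all of this is the stated p.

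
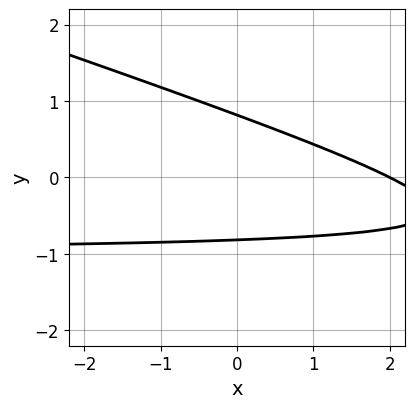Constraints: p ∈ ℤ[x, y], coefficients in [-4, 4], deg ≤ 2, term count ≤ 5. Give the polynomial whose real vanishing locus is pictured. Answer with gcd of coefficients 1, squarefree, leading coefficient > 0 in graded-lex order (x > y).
x*y + 3*y^2 + x - 2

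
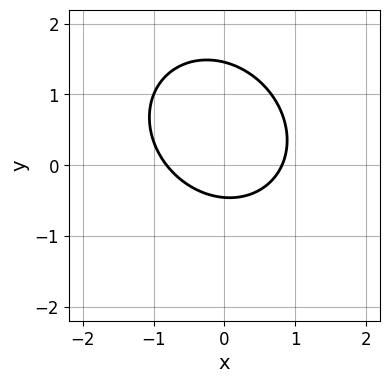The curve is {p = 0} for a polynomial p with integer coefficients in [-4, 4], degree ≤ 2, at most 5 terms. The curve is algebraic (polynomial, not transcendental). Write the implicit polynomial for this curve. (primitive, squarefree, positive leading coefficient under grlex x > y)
(a) deg p = 2.
(b) Matching integer coefficients to the picture gives p.

3*x^2 + x*y + 3*y^2 - 3*y - 2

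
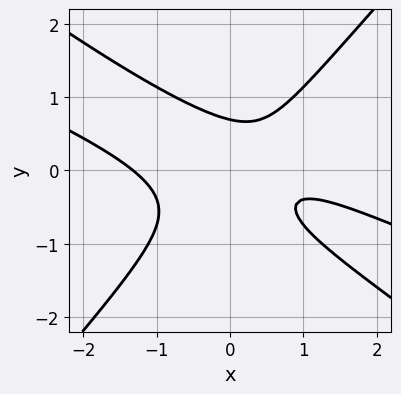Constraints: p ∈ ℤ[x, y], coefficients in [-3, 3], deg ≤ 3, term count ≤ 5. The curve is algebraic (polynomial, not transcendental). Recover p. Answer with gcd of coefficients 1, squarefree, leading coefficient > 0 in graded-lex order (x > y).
1. deg p = 3.
2. Matching integer coefficients to the picture gives p.

x^3 + 3*x^2*y - 3*y^3 - x + 1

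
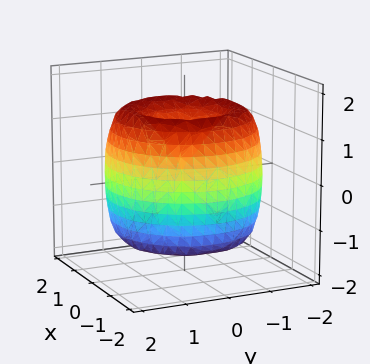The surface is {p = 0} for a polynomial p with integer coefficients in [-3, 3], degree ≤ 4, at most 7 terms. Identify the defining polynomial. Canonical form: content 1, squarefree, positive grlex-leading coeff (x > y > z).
x^4 + 2*x^2*y^2 + y^4 - 3*x^2 - 3*y^2 + z^2

(a) The degree is 4 — no degree-3 surface has this shape.
(b) By symmetry, the z-axis is an axis of rotation, so x and y enter only as x² + y².
(c) From the visible intercepts: it crosses the x-axis at the gridline x = 0; a circular section at z = 0 has radius between 1 and 2; one z-axis crossing is at z = 0.
(d) Fitting integer coefficients to these (and the overall shape) gives p.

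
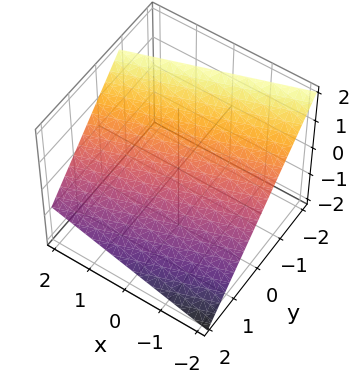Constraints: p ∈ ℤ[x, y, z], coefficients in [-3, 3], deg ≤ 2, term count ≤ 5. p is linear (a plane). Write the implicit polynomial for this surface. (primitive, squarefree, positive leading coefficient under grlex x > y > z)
The degree is 1 — every cross-section is a straight line — this is a plane.
From the visible intercepts: it meets the x-axis at x = -2 (among the integer gridlines).
These observations pin down the coefficients.

x - 3*y - 3*z + 2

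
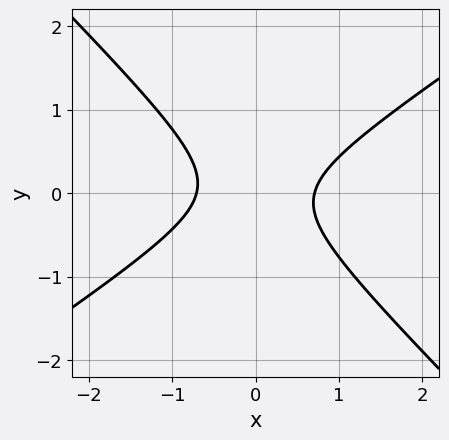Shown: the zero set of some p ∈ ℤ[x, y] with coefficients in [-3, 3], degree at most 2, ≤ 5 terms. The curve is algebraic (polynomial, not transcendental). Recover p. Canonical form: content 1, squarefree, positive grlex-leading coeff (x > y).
2*x^2 - x*y - 3*y^2 - 1

(a) Degree: a generic line meets the curve in up to 2 points, so deg p = 2.
(b) Checking where it meets the axes: the curve avoids every integer y-axis point in the box.
(c) Solving for integer coefficients yields p as stated.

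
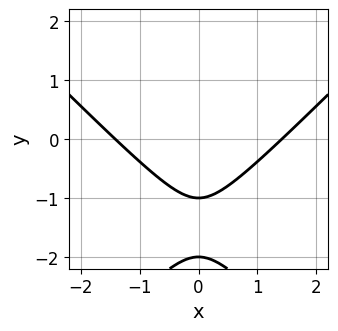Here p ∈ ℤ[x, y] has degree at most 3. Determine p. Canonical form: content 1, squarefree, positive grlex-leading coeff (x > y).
x^2 - y^2 - 3*y - 2

1. Degree: a generic line meets the curve in up to 2 points, so deg p = 2.
2. Symmetries: the x ↦ −x reflection is a symmetry, so x appears only in even powers.
3. Observable constraints: the y-axis gridline crossings are at y ∈ {-2, -1}.
4. Fitting integer coefficients to these (and the overall shape) gives p.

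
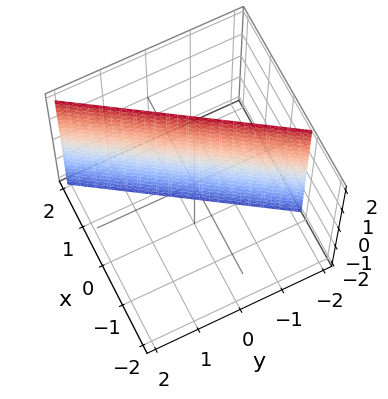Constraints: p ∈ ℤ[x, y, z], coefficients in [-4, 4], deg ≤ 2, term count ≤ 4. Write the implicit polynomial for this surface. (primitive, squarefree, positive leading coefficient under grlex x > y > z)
3*x - 2*y - 2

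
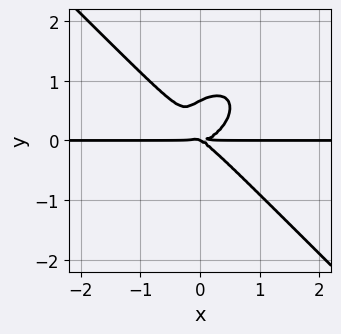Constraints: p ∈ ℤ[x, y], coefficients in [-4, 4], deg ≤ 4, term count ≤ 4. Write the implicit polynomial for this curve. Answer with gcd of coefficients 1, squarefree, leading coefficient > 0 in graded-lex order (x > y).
3*x^3*y + 3*y^4 - x*y^2 - 2*y^3

1. deg p = 4. The shape is more complex than any degree-3 curve.
2. Reading off the gridlines: the visible x-axis segment lies entirely on the curve; it meets the y-axis at y = 0 (among the integer gridlines).
3. These observations pin down the coefficients.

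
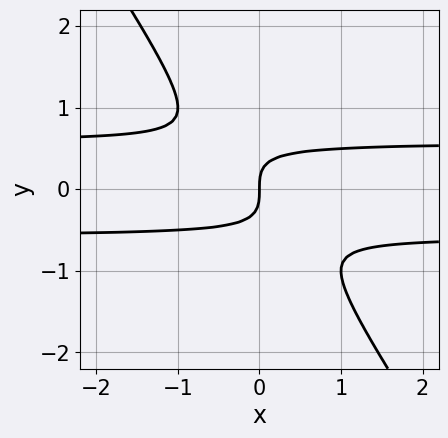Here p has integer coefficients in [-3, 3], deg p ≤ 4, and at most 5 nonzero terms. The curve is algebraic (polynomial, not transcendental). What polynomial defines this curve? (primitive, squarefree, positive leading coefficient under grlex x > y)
3*x*y^2 + 2*y^3 - x

1. deg p = 3.
2. Observable constraints: one x-axis crossing is at x = 0; it crosses the y-axis at the gridline y = 0.
3. Putting this together gives p.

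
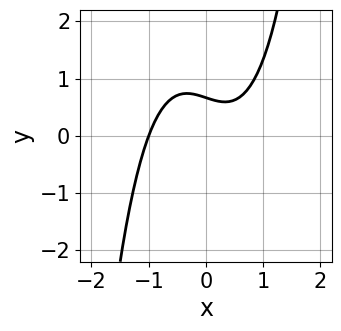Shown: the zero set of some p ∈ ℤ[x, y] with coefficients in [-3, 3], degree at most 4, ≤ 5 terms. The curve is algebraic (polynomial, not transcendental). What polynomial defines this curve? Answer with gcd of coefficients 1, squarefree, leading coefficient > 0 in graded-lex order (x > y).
1. The degree is 3 — no degree-2 curve has this shape.
2. Checking where it meets the axes: one x-axis crossing is at x = -1.
3. Putting this together gives p.

3*x^3 - x - 3*y + 2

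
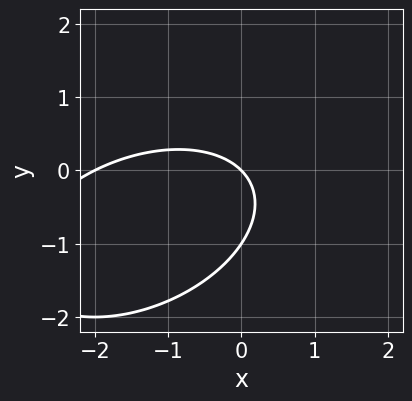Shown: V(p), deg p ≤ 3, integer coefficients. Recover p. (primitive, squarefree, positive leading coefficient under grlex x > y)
x^2 - x*y + 2*y^2 + 2*x + 2*y

Degree: a generic line meets the curve in up to 2 points, so deg p = 2.
From the visible intercepts: the x-axis gridline crossings are at x ∈ {-2, 0}; the y-axis gridline crossings are at y ∈ {-1, 0}.
Together with the visible shape, these determine p as stated.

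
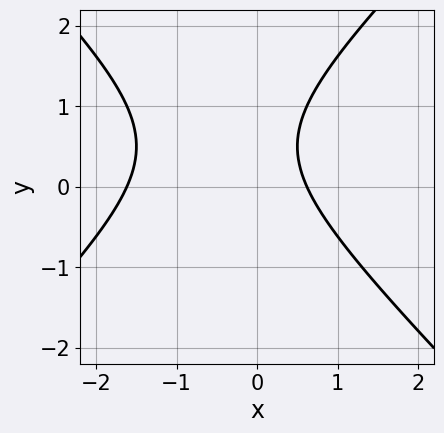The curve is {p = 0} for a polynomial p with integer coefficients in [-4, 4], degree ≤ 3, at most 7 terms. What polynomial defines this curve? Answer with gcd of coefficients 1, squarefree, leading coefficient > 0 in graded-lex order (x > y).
(a) deg p = 2. A generic line meets the curve in up to 2 points.
(b) From the axis intercepts and sections: no y-intercept at any integer in the box.
(c) Fitting integer coefficients to these (and the overall shape) gives p.

x^2 - y^2 + x + y - 1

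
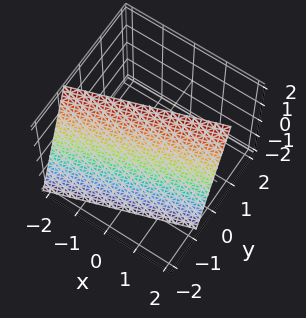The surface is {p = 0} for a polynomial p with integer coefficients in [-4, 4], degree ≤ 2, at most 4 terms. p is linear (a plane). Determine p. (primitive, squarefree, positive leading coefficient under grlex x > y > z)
x - 3*y + z - 2

1. deg p = 1. Every cross-section is a straight line — this is a plane.
2. From the axis intercepts and sections: one z-axis crossing is at z = 2; it meets the x-axis at x = 2 (among the integer gridlines).
3. Putting this together gives p.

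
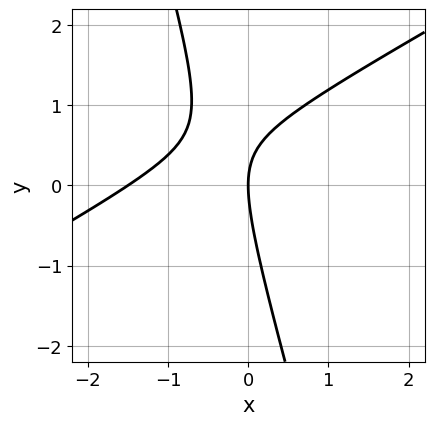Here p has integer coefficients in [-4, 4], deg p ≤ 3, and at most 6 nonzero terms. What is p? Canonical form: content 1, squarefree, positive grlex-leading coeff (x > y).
2*x^2 - 3*x*y - y^2 + 3*x

1. deg p = 2. The shape is more complex than any degree-1 curve.
2. From the axis intercepts and sections: it crosses the x-axis at the gridline x = 0; one y-axis crossing is at y = 0.
3. The integer polynomial consistent with all of this is the stated p.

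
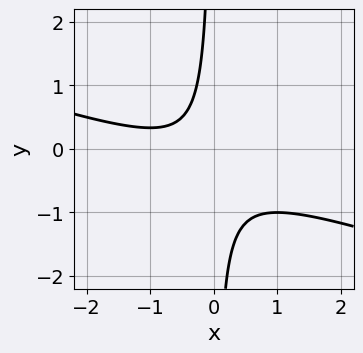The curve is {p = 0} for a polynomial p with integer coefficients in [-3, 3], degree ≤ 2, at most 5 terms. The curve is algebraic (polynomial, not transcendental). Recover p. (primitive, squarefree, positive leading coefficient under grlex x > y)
First, the degree is 2 — a generic line meets the curve in up to 2 points.
Then, observable constraints: it misses every integer gridline on the y-axis; it misses every integer gridline on the x-axis.
Finally, the integer polynomial consistent with all of this is the stated p.

x^2 + 3*x*y + x + 1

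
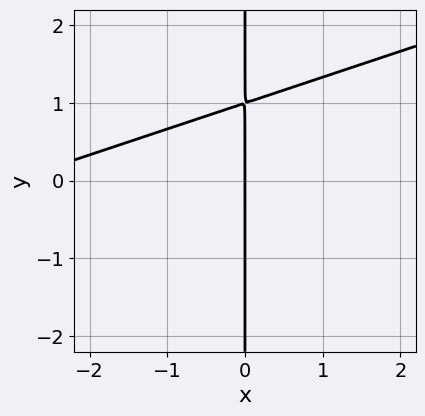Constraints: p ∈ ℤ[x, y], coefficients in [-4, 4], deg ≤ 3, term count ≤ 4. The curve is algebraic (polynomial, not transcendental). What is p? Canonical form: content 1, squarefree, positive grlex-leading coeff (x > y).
x^2 - 3*x*y + 3*x

The degree is 2 — the shape is more complex than any degree-1 curve.
From the axis intercepts and sections: it meets the x-axis at x = 0 (among the integer gridlines); every point of the y-axis in the box is on the curve.
These observations pin down the coefficients.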